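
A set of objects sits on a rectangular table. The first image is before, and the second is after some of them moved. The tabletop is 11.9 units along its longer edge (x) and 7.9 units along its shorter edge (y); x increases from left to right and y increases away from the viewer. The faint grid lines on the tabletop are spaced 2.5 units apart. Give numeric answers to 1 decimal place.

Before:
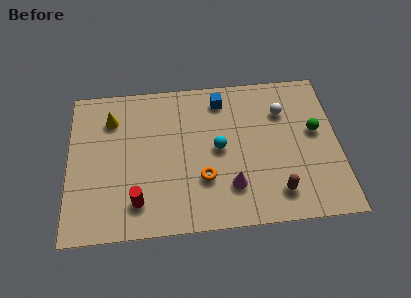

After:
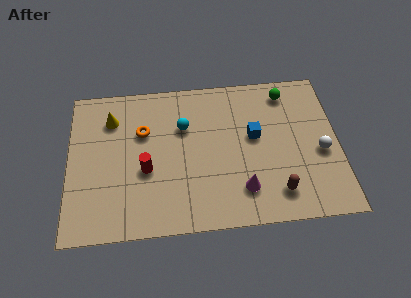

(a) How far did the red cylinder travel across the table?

1.6

The red cylinder was near (3.0, 1.6) before and (3.4, 3.2) after, so it travelled √(0.4² + 1.6²) ≈ 1.6 units.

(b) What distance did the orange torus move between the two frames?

3.7

From (5.9, 2.5) to (3.3, 5.2), the orange torus covered √(2.6² + 2.7²) ≈ 3.7 units.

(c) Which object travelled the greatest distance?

the orange torus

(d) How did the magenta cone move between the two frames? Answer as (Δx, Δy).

(0.5, -0.2)

The magenta cone was at about (7.1, 2.0) and moved to about (7.6, 1.8).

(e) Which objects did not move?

the yellow cone and the brown capsule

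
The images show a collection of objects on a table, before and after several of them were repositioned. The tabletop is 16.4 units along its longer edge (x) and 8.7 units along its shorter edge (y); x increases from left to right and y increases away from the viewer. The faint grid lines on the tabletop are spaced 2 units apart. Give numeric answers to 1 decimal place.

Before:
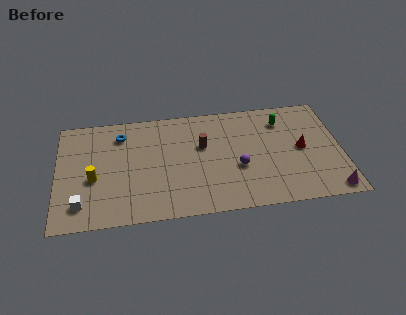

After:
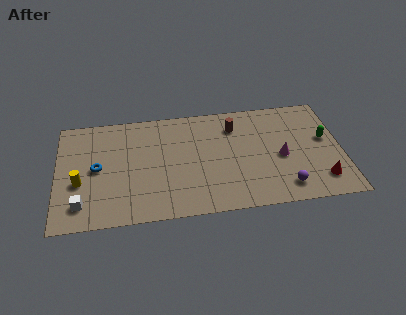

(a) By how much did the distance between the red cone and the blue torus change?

+2.4

The distance was about 10.7 in the first image and 13.1 in the second, so they moved 2.4 units further apart.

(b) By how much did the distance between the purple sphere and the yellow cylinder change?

+3.6

The distance was about 8.3 in the first image and 11.9 in the second, so they moved 3.6 units further apart.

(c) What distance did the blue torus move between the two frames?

2.9

The blue torus was near (3.7, 6.9) before and (2.3, 4.4) after, so it travelled √(1.4² + 2.5²) ≈ 2.9 units.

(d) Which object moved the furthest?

the magenta cone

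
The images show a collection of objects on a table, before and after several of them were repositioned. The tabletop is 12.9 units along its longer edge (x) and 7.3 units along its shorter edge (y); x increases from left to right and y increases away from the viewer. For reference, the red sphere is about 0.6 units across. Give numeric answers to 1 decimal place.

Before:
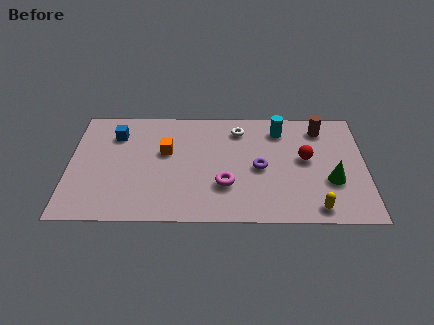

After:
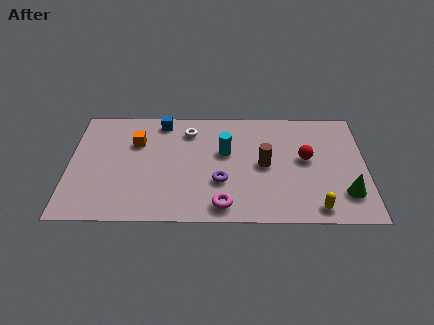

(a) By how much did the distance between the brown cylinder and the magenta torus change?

-2.4

Before: roughly 5.6 units apart; after: 3.2. That's 2.4 units closer together.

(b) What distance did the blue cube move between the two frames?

2.2

The blue cube was near (2.0, 5.5) before and (4.0, 6.4) after, so it travelled √(2.0² + 0.9²) ≈ 2.2 units.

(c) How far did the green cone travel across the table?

1.0

The green cone was near (11.4, 2.6) before and (12.0, 1.8) after, so it travelled √(0.6² + 0.8²) ≈ 1.0 units.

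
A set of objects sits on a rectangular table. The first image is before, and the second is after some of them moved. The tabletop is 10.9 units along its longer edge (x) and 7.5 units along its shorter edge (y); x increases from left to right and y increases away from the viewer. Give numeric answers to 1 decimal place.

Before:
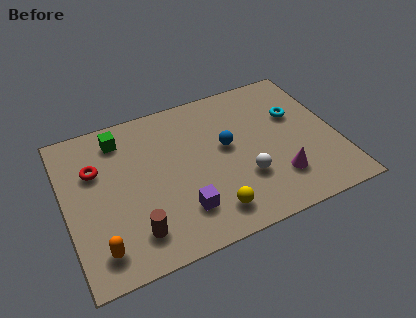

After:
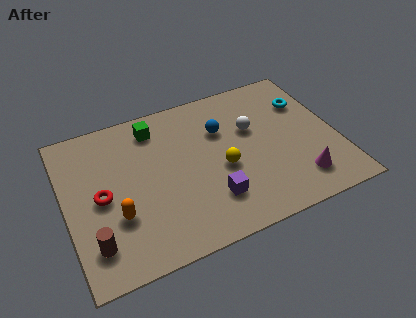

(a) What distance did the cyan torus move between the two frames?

0.7

The cyan torus was near (9.4, 4.8) before and (9.9, 5.3) after, so it travelled √(0.5² + 0.5²) ≈ 0.7 units.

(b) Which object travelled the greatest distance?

the white sphere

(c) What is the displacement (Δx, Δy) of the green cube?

(1.4, 0.0)

The green cube was at about (2.4, 6.2) and moved to about (3.8, 6.2).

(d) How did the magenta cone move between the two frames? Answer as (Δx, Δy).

(0.8, -0.4)

The magenta cone was at about (8.3, 1.9) and moved to about (9.1, 1.5).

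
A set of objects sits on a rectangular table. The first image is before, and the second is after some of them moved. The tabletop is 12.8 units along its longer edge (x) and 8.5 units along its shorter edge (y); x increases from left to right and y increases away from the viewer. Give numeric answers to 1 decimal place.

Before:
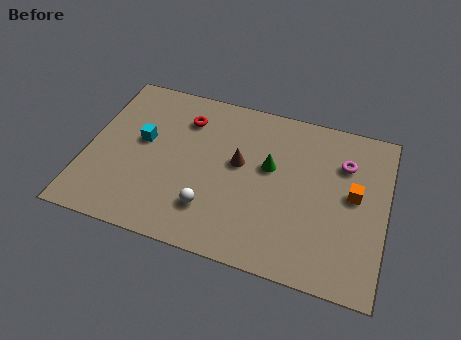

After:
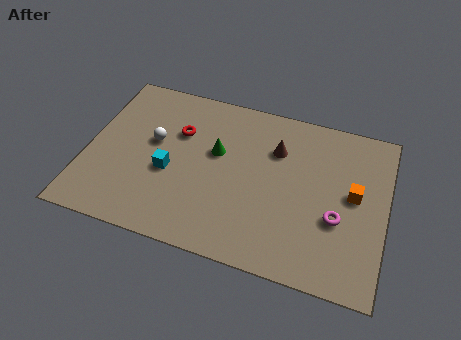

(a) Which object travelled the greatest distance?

the white sphere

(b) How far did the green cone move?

2.3

From (7.8, 5.0) to (5.5, 5.1), the green cone covered √(2.3² + 0.1²) ≈ 2.3 units.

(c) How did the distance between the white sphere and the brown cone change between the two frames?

+2.4

Before: roughly 2.9 units apart; after: 5.3. That's 2.4 units further apart.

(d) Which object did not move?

the orange cube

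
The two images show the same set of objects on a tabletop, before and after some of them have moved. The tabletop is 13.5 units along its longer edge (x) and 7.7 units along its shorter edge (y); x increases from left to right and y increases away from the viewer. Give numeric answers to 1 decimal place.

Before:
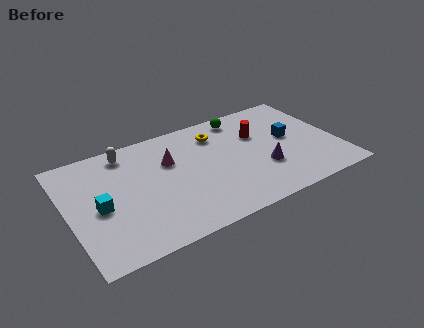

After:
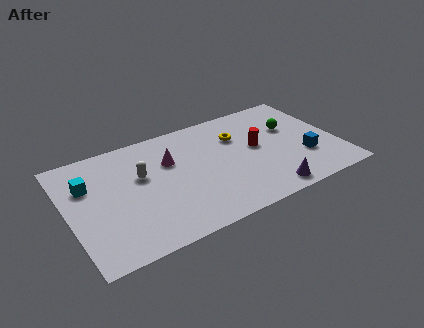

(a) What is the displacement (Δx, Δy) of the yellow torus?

(1.0, -0.6)

The yellow torus started near (7.7, 6.0) and ended near (8.7, 5.4).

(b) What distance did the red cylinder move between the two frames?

0.9

The red cylinder moved from about (9.7, 5.1) to (9.5, 4.2), a distance of √(0.2² + 0.9²) ≈ 0.9.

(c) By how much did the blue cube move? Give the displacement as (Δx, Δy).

(0.5, -1.7)

From the two frames, the blue cube sits at roughly (11.2, 4.2) before and (11.7, 2.5) after.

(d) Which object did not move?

the magenta cone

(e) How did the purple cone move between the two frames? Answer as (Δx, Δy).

(-0.1, -1.7)

From the two frames, the purple cone sits at roughly (9.6, 2.6) before and (9.5, 0.9) after.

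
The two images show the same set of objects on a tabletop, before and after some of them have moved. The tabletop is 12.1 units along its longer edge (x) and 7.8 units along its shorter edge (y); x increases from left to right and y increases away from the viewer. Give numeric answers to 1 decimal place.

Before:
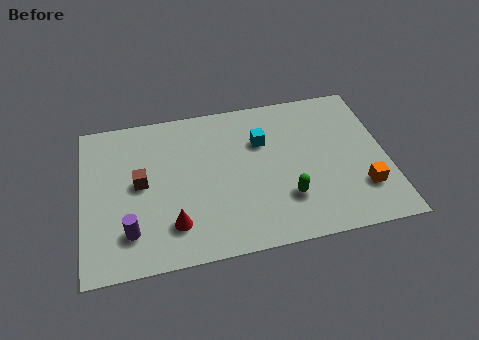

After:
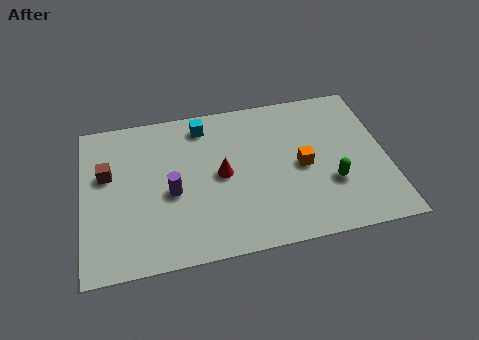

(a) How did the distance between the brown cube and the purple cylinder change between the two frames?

+0.5

Before: roughly 2.4 units apart; after: 2.9. That's 0.5 units further apart.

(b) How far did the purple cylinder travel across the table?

2.3

The purple cylinder was near (1.8, 1.8) before and (3.5, 3.4) after, so it travelled √(1.7² + 1.6²) ≈ 2.3 units.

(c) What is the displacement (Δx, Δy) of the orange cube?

(-2.3, 1.6)

The orange cube started near (11.0, 2.1) and ended near (8.7, 3.7).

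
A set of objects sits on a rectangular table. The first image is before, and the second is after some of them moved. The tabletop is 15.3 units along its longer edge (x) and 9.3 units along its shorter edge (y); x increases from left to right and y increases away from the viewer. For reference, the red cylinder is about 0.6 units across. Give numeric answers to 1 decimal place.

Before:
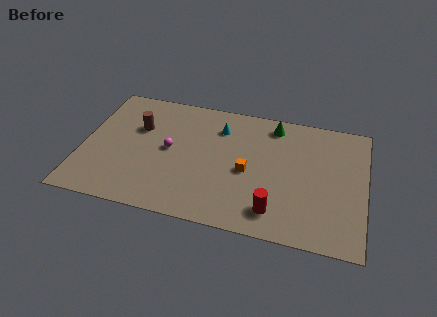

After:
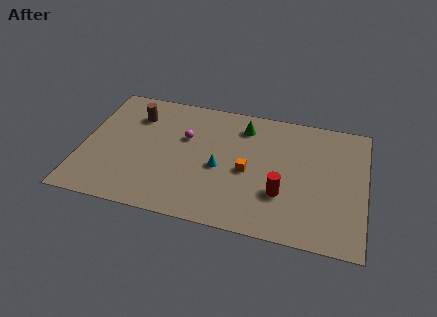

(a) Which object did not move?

the orange cube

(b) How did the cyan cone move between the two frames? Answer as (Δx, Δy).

(0.2, -3.0)

From the two frames, the cyan cone sits at roughly (7.3, 7.1) before and (7.5, 4.1) after.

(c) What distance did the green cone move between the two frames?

1.7

The green cone moved from about (10.2, 8.0) to (8.6, 7.5), a distance of √(1.6² + 0.5²) ≈ 1.7.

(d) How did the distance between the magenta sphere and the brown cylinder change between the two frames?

+0.8

Before: roughly 2.2 units apart; after: 3.0. That's 0.8 units further apart.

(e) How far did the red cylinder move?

1.3

The red cylinder moved from about (10.6, 1.7) to (10.9, 3.0), a distance of √(0.3² + 1.3²) ≈ 1.3.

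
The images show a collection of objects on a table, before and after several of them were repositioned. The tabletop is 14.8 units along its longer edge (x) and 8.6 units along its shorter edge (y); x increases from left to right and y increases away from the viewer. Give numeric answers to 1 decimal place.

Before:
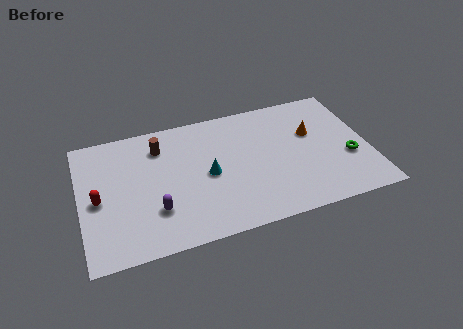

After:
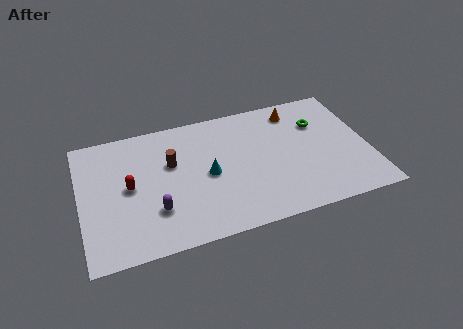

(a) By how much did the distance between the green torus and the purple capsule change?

-0.6

The distance was about 10.0 in the first image and 9.4 in the second, so they moved 0.6 units closer together.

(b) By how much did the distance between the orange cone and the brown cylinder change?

-1.1

The distance was about 7.9 in the first image and 6.8 in the second, so they moved 1.1 units closer together.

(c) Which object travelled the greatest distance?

the green torus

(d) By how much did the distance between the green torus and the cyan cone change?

-1.1

The distance was about 7.3 in the first image and 6.2 in the second, so they moved 1.1 units closer together.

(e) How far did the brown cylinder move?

1.4

The brown cylinder moved from about (4.2, 6.7) to (4.7, 5.4), a distance of √(0.5² + 1.3²) ≈ 1.4.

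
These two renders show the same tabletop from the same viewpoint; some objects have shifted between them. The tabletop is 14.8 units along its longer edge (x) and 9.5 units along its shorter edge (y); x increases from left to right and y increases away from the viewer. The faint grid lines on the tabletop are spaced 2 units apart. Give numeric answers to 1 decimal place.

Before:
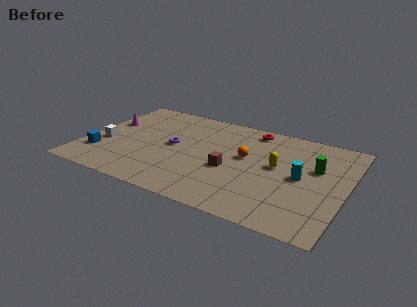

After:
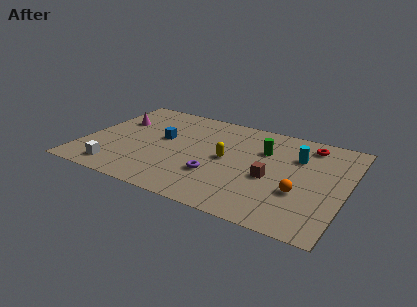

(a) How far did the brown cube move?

2.3

The brown cube was near (8.4, 3.9) before and (10.7, 4.0) after, so it travelled √(2.3² + 0.1²) ≈ 2.3 units.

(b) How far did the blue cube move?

4.3

From (1.1, 2.5) to (4.3, 5.4), the blue cube covered √(3.2² + 2.9²) ≈ 4.3 units.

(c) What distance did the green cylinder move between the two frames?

3.1

From (13.0, 5.9) to (10.0, 6.5), the green cylinder covered √(3.0² + 0.6²) ≈ 3.1 units.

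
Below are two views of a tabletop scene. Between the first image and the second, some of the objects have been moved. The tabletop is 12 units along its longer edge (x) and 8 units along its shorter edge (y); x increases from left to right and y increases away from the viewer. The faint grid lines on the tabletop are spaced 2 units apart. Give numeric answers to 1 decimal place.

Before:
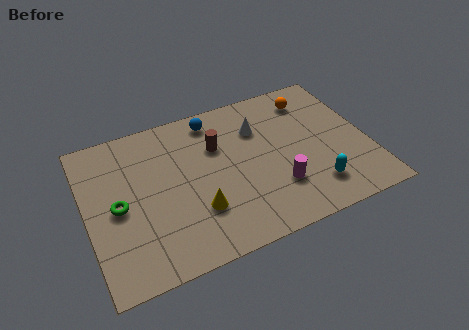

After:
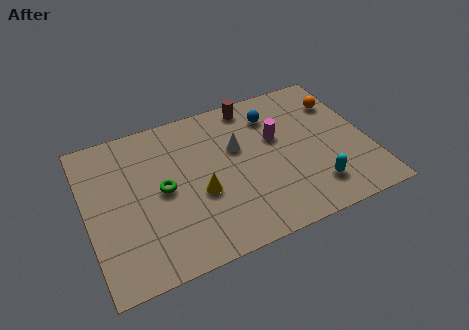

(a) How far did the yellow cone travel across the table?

0.8

From (4.5, 2.4) to (4.7, 3.2), the yellow cone covered √(0.2² + 0.8²) ≈ 0.8 units.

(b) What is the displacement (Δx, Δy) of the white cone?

(-1.0, -0.7)

The white cone started near (7.5, 5.7) and ended near (6.5, 5.0).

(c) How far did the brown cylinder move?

2.4

The brown cylinder moved from about (5.7, 5.4) to (7.4, 7.1), a distance of √(1.7² + 1.7²) ≈ 2.4.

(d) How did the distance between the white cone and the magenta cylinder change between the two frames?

-1.7

Before: roughly 3.4 units apart; after: 1.7. That's 1.7 units closer together.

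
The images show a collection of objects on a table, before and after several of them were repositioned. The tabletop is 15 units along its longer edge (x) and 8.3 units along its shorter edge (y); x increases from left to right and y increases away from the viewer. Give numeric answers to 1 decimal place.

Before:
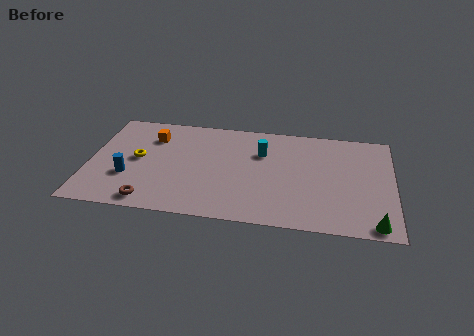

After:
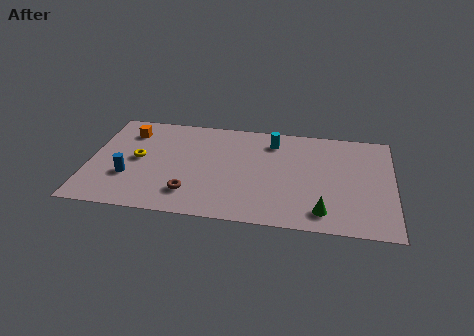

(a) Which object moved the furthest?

the green cone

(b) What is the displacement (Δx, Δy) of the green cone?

(-2.5, 0.6)

From the two frames, the green cone sits at roughly (14.1, 0.8) before and (11.6, 1.4) after.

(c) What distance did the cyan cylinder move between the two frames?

1.1

From (8.5, 5.7) to (9.0, 6.7), the cyan cylinder covered √(0.5² + 1.0²) ≈ 1.1 units.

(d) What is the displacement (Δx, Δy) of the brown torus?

(1.9, 0.9)

The brown torus was at about (3.2, 1.0) and moved to about (5.1, 1.9).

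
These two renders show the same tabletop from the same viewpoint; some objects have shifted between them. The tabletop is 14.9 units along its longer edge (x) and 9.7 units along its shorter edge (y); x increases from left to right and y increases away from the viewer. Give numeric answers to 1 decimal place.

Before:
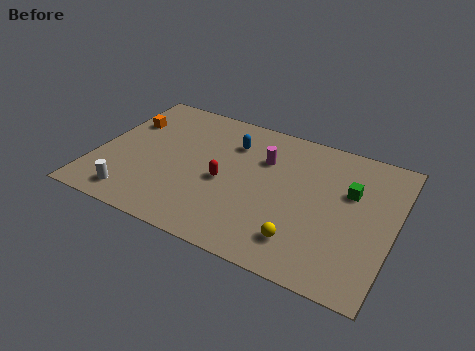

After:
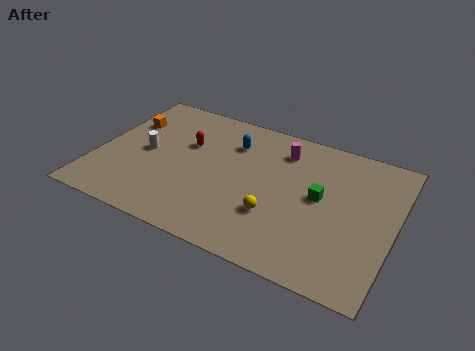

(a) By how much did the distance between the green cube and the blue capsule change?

-1.1

Before: roughly 6.2 units apart; after: 5.1. That's 1.1 units closer together.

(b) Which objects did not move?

the orange cube and the blue capsule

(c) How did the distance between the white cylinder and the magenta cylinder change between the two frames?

-0.7

The distance was about 7.9 in the first image and 7.2 in the second, so they moved 0.7 units closer together.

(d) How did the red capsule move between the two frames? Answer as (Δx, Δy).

(-2.2, 1.9)

From the two frames, the red capsule sits at roughly (6.5, 4.3) before and (4.3, 6.2) after.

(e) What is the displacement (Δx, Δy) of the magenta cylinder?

(0.8, 1.0)

From the two frames, the magenta cylinder sits at roughly (8.2, 6.7) before and (9.0, 7.7) after.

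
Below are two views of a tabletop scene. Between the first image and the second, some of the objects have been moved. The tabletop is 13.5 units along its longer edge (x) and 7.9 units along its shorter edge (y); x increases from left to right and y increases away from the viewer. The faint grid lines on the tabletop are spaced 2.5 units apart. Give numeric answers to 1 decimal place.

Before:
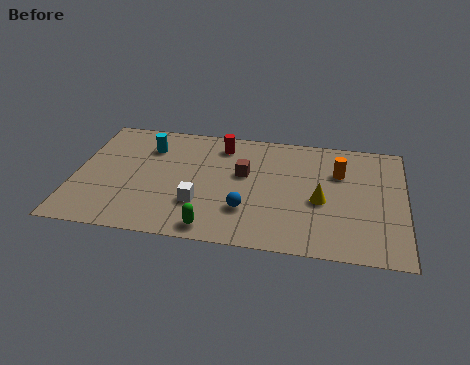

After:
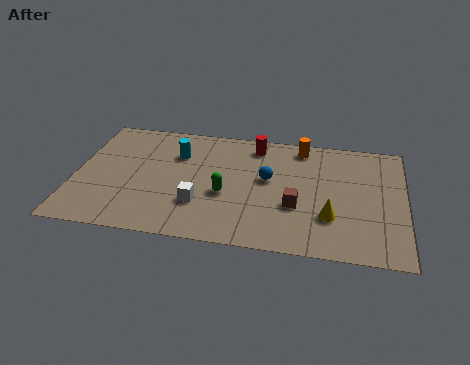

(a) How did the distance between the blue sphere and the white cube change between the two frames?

+1.5

They were about 1.9 units apart before and 3.4 after — 1.5 units further apart.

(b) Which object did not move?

the white cube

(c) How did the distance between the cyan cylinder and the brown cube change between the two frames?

+1.5

Before: roughly 4.2 units apart; after: 5.7. That's 1.5 units further apart.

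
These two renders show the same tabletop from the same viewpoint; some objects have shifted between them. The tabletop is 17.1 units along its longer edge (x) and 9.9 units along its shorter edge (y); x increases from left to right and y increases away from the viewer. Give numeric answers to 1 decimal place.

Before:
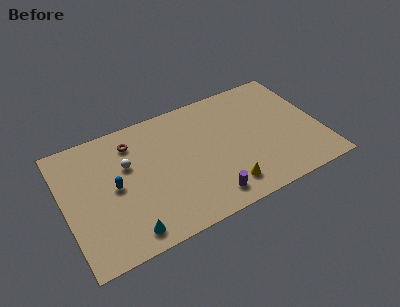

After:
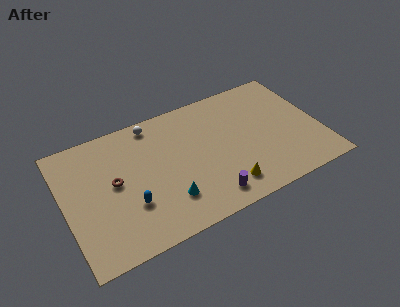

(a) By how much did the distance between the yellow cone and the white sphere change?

+0.6

The distance was about 7.5 in the first image and 8.1 in the second, so they moved 0.6 units further apart.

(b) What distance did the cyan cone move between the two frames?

3.0

The cyan cone moved from about (3.7, 1.3) to (6.5, 2.5), a distance of √(2.8² + 1.2²) ≈ 3.0.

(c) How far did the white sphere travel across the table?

3.2

From (4.3, 6.3) to (6.3, 8.8), the white sphere covered √(2.0² + 2.5²) ≈ 3.2 units.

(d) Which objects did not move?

the yellow cone and the purple cylinder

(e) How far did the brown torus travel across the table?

3.0

The brown torus moved from about (4.8, 7.9) to (3.3, 5.3), a distance of √(1.5² + 2.6²) ≈ 3.0.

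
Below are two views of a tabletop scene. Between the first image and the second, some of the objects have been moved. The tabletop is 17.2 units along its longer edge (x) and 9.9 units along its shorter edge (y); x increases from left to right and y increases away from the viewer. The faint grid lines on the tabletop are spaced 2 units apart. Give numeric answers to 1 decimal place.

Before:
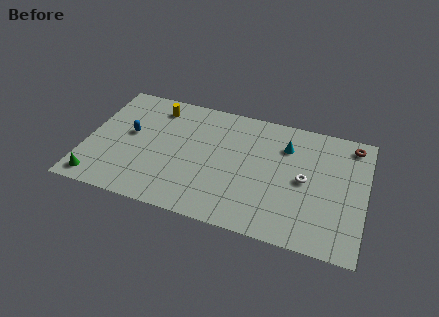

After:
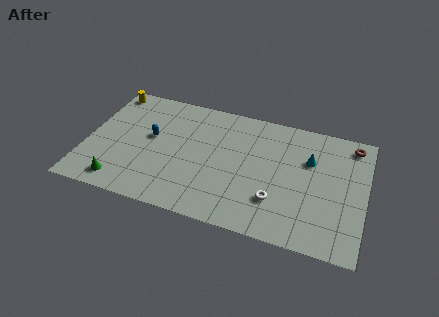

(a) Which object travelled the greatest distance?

the yellow cylinder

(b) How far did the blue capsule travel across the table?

1.3

The blue capsule moved from about (2.6, 5.5) to (3.9, 5.6), a distance of √(1.3² + 0.1²) ≈ 1.3.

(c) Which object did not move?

the brown torus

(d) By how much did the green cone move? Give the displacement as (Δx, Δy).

(1.4, 0.2)

From the two frames, the green cone sits at roughly (1.0, 1.2) before and (2.4, 1.4) after.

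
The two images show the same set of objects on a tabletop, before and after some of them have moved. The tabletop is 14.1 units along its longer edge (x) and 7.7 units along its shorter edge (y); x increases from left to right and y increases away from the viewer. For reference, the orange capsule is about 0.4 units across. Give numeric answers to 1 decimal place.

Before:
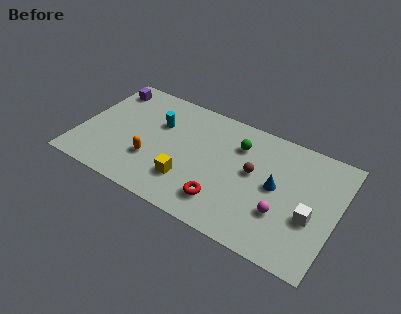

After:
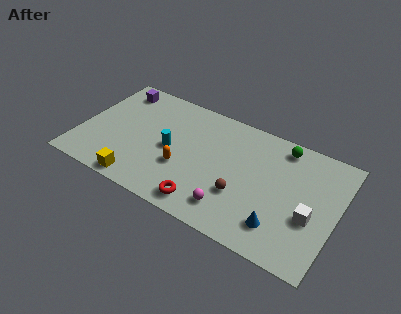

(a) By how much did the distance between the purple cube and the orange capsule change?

+0.7

They were about 5.0 units apart before and 5.7 after — 0.7 units further apart.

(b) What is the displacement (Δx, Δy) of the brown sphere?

(-0.4, -1.7)

From the two frames, the brown sphere sits at roughly (9.5, 4.3) before and (9.1, 2.6) after.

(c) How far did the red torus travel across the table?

1.1

The red torus was near (8.2, 1.7) before and (7.3, 1.1) after, so it travelled √(0.9² + 0.6²) ≈ 1.1 units.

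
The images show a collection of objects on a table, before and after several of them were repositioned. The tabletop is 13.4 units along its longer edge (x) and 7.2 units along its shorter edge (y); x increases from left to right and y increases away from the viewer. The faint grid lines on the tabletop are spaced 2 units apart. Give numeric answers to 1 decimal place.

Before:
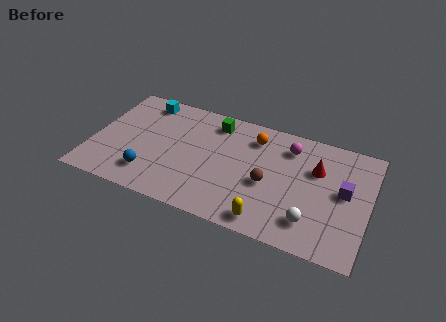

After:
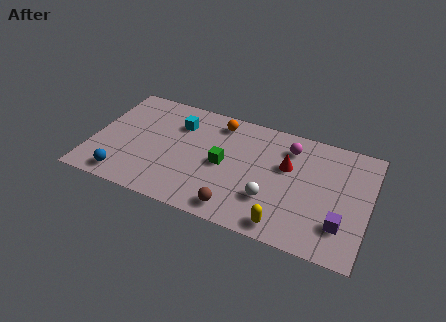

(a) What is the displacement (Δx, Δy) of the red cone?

(-1.4, -0.3)

The red cone started near (10.8, 4.8) and ended near (9.4, 4.5).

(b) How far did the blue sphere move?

1.3

The blue sphere moved from about (3.0, 1.6) to (1.8, 1.0), a distance of √(1.2² + 0.6²) ≈ 1.3.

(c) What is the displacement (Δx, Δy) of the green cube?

(0.7, -2.5)

The green cube was at about (5.7, 6.0) and moved to about (6.4, 3.5).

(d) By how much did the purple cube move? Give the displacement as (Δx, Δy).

(0.0, -2.0)

From the two frames, the purple cube sits at roughly (12.2, 3.9) before and (12.2, 1.9) after.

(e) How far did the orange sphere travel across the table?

1.8

The orange sphere was near (7.7, 5.7) before and (5.9, 6.1) after, so it travelled √(1.8² + 0.4²) ≈ 1.8 units.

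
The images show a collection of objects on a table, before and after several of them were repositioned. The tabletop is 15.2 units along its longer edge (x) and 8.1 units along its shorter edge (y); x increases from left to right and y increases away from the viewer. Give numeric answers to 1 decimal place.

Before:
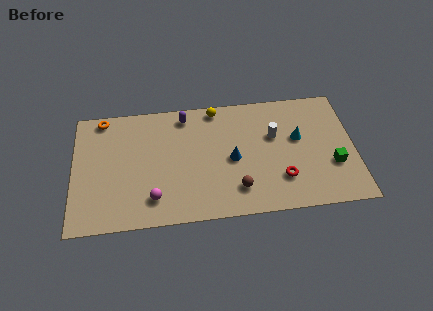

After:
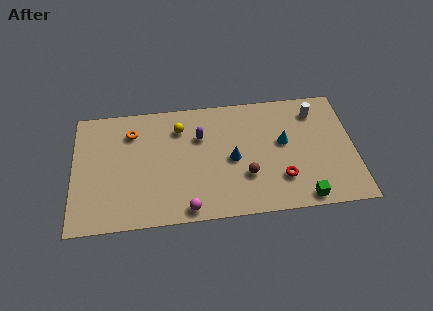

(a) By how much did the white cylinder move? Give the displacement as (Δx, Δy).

(2.3, 1.4)

The white cylinder started near (10.9, 5.1) and ended near (13.2, 6.5).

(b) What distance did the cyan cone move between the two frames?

0.8

The cyan cone moved from about (12.2, 4.8) to (11.4, 4.6), a distance of √(0.8² + 0.2²) ≈ 0.8.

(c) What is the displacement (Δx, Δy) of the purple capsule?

(0.8, -1.5)

From the two frames, the purple capsule sits at roughly (6.1, 7.0) before and (6.9, 5.5) after.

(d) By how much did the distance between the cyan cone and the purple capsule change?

-1.9

They were about 6.5 units apart before and 4.6 after — 1.9 units closer together.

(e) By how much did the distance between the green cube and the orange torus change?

-2.6

The distance was about 13.2 in the first image and 10.6 in the second, so they moved 2.6 units closer together.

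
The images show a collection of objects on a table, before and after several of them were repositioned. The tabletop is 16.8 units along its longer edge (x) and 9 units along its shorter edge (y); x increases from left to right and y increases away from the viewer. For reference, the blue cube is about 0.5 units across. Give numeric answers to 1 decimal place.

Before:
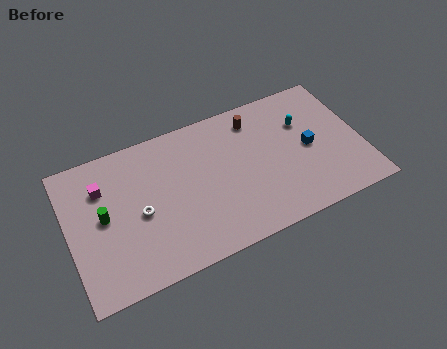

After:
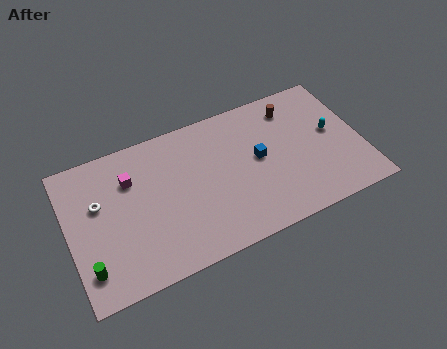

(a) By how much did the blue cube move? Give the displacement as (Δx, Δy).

(-2.9, 0.4)

From the two frames, the blue cube sits at roughly (13.8, 4.4) before and (10.9, 4.8) after.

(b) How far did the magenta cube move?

1.6

From (2.1, 6.5) to (3.7, 6.4), the magenta cube covered √(1.6² + 0.1²) ≈ 1.6 units.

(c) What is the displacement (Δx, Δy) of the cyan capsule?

(1.5, -1.2)

From the two frames, the cyan capsule sits at roughly (13.7, 6.1) before and (15.2, 4.9) after.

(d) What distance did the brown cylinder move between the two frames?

2.2

From (11.0, 7.4) to (13.2, 7.3), the brown cylinder covered √(2.2² + 0.1²) ≈ 2.2 units.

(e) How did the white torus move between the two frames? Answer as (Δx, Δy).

(-2.2, 1.5)

From the two frames, the white torus sits at roughly (4.0, 4.1) before and (1.8, 5.6) after.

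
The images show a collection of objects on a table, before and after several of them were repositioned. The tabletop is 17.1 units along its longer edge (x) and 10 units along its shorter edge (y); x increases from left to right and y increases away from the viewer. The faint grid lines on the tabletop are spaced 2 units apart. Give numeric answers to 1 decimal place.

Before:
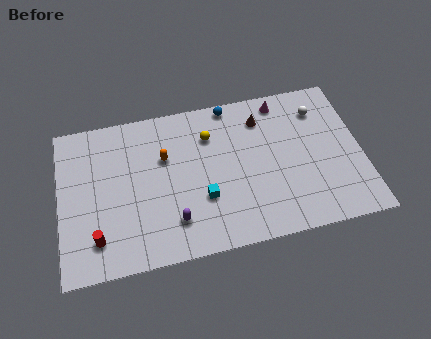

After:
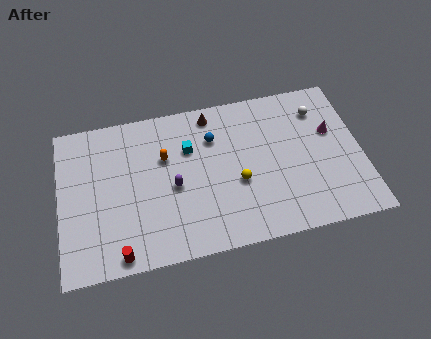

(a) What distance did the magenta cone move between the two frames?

3.7

The magenta cone moved from about (12.8, 8.8) to (15.5, 6.2), a distance of √(2.7² + 2.6²) ≈ 3.7.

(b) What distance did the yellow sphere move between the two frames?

3.7

From (8.6, 7.4) to (10.0, 4.0), the yellow sphere covered √(1.4² + 3.4²) ≈ 3.7 units.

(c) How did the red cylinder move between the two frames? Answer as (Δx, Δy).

(1.2, -1.2)

The red cylinder was at about (2.0, 2.1) and moved to about (3.2, 0.9).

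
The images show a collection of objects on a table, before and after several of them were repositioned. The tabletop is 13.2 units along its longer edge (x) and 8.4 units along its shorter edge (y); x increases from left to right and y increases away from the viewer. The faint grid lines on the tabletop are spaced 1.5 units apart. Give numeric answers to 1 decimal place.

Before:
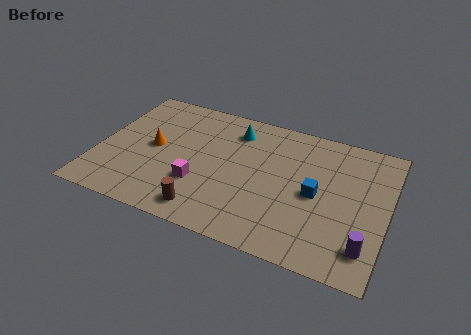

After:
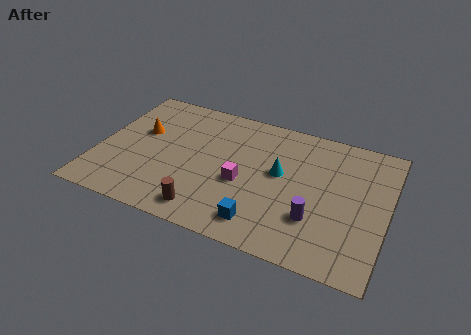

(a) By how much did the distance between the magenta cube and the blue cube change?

-3.0

They were about 5.4 units apart before and 2.4 after — 3.0 units closer together.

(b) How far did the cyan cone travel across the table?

3.0

The cyan cone was near (6.0, 6.7) before and (8.3, 4.7) after, so it travelled √(2.3² + 2.0²) ≈ 3.0 units.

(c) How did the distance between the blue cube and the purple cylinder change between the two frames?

-0.8

Before: roughly 3.3 units apart; after: 2.5. That's 0.8 units closer together.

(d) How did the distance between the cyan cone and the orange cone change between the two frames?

+2.3

The distance was about 4.2 in the first image and 6.5 in the second, so they moved 2.3 units further apart.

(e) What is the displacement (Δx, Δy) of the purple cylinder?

(-2.3, 0.8)

From the two frames, the purple cylinder sits at roughly (12.4, 1.7) before and (10.1, 2.5) after.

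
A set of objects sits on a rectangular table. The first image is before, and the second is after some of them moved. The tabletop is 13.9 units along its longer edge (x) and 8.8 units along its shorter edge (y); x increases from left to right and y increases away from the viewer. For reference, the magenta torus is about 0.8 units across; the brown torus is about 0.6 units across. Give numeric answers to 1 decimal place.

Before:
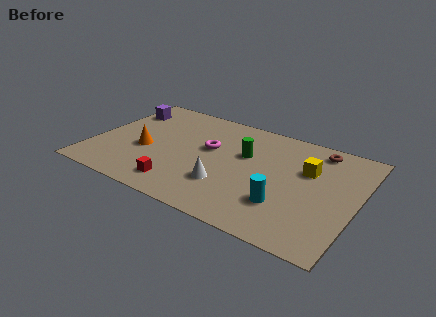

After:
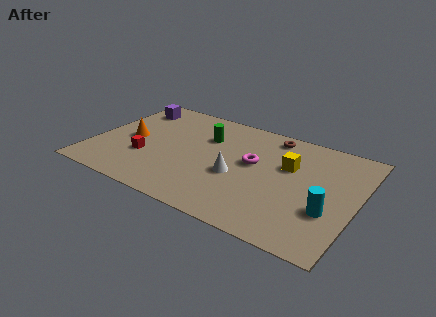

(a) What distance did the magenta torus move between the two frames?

2.4

From (6.0, 5.2) to (8.4, 5.0), the magenta torus covered √(2.4² + 0.2²) ≈ 2.4 units.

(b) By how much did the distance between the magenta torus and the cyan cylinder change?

-0.5

They were about 5.2 units apart before and 4.7 after — 0.5 units closer together.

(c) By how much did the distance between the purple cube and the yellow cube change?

-1.3

The distance was about 10.2 in the first image and 8.9 in the second, so they moved 1.3 units closer together.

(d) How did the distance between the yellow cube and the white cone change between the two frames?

-1.8

The distance was about 5.0 in the first image and 3.2 in the second, so they moved 1.8 units closer together.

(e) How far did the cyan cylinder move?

2.3

The cyan cylinder moved from about (10.4, 2.5) to (12.6, 3.0), a distance of √(2.2² + 0.5²) ≈ 2.3.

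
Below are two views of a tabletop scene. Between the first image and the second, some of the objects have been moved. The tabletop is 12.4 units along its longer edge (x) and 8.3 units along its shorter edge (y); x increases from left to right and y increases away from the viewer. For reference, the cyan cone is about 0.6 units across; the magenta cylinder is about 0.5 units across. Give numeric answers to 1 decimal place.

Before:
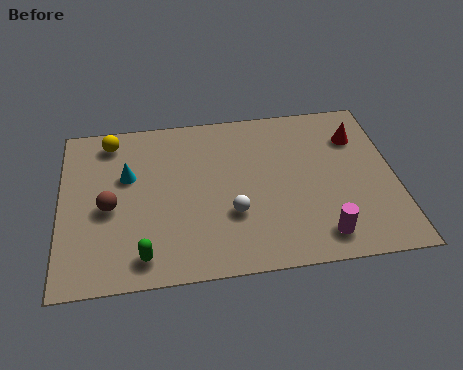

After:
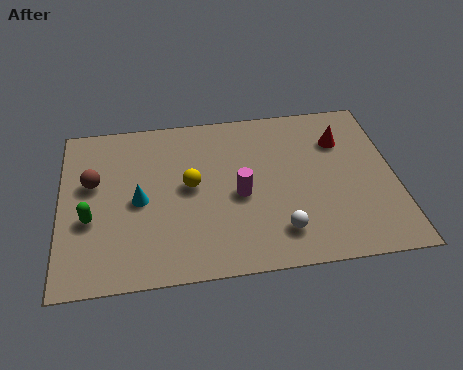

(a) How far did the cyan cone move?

1.4

The cyan cone was near (2.5, 5.2) before and (2.9, 3.9) after, so it travelled √(0.4² + 1.3²) ≈ 1.4 units.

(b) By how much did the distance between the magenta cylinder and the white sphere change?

-1.1

The distance was about 3.5 in the first image and 2.4 in the second, so they moved 1.1 units closer together.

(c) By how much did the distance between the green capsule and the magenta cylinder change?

-1.0

They were about 6.5 units apart before and 5.5 after — 1.0 units closer together.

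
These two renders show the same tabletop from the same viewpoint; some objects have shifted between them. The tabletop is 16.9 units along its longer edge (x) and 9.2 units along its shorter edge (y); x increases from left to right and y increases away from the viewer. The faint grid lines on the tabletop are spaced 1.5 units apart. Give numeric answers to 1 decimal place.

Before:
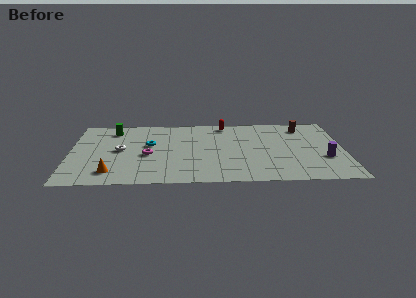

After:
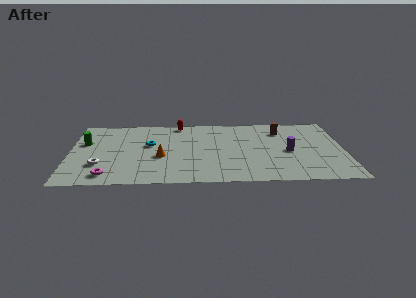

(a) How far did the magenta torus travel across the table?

3.6

The magenta torus was near (4.8, 4.0) before and (2.4, 1.3) after, so it travelled √(2.4² + 2.7²) ≈ 3.6 units.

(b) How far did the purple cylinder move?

2.4

From (15.7, 3.2) to (13.5, 4.2), the purple cylinder covered √(2.2² + 1.0²) ≈ 2.4 units.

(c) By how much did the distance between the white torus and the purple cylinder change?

-1.0

The distance was about 12.7 in the first image and 11.7 in the second, so they moved 1.0 units closer together.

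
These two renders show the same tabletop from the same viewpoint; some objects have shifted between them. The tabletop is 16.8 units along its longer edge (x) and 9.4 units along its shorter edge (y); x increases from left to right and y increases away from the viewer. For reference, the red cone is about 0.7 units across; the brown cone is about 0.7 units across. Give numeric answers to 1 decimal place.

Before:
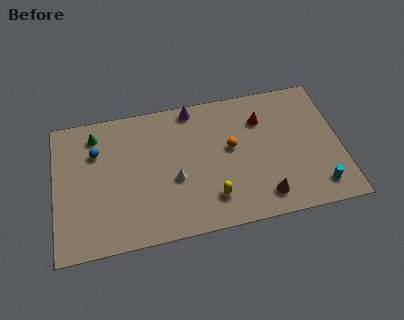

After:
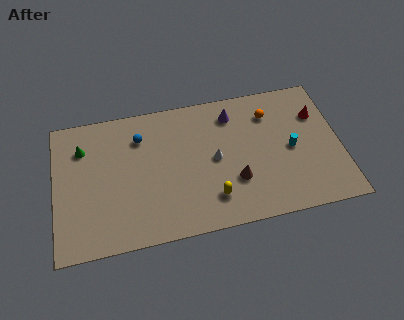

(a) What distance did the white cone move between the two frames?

2.6

The white cone was near (7.0, 3.8) before and (9.4, 4.7) after, so it travelled √(2.4² + 0.9²) ≈ 2.6 units.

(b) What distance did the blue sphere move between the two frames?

2.6

The blue sphere moved from about (2.5, 6.6) to (5.1, 7.1), a distance of √(2.6² + 0.5²) ≈ 2.6.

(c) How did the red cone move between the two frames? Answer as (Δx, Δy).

(3.3, -0.3)

The red cone started near (12.3, 6.9) and ended near (15.6, 6.6).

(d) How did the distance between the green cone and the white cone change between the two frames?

+2.0

Before: roughly 6.0 units apart; after: 8.0. That's 2.0 units further apart.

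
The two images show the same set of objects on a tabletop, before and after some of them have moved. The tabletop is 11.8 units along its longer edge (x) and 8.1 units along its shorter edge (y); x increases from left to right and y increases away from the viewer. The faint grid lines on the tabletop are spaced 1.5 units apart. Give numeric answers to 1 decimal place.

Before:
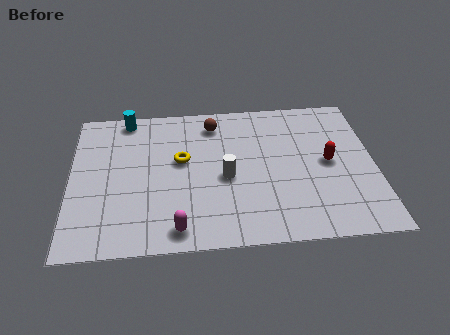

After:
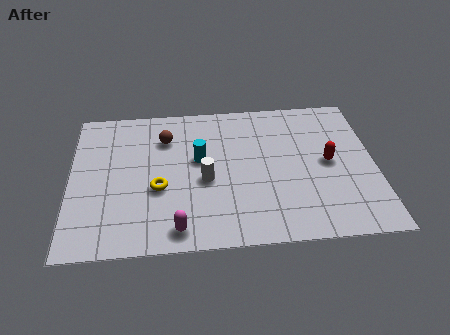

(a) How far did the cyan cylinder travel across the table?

3.8

The cyan cylinder was near (2.2, 7.3) before and (5.0, 4.7) after, so it travelled √(2.8² + 2.6²) ≈ 3.8 units.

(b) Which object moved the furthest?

the cyan cylinder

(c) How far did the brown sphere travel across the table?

2.0

The brown sphere moved from about (5.6, 6.7) to (3.7, 6.0), a distance of √(1.9² + 0.7²) ≈ 2.0.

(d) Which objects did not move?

the red capsule and the magenta capsule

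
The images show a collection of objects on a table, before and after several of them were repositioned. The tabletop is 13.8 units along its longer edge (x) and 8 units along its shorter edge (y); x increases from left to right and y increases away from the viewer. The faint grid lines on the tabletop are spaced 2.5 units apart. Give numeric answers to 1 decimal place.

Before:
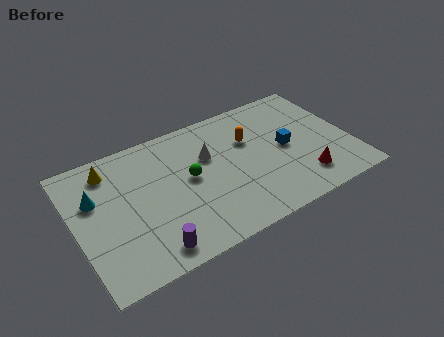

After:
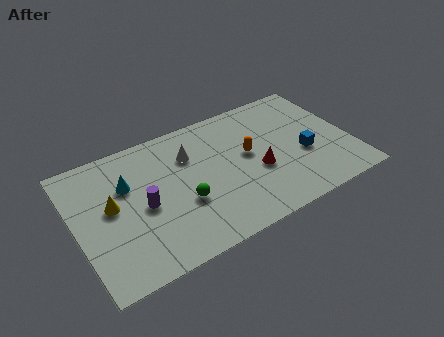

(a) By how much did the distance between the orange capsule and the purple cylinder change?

-1.6

The distance was about 7.0 in the first image and 5.4 in the second, so they moved 1.6 units closer together.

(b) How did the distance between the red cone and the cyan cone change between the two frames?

-4.0

Before: roughly 10.6 units apart; after: 6.6. That's 4.0 units closer together.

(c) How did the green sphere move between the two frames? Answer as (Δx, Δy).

(-0.5, -1.3)

The green sphere was at about (5.7, 4.3) and moved to about (5.2, 3.0).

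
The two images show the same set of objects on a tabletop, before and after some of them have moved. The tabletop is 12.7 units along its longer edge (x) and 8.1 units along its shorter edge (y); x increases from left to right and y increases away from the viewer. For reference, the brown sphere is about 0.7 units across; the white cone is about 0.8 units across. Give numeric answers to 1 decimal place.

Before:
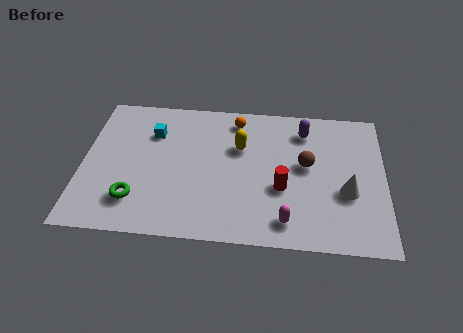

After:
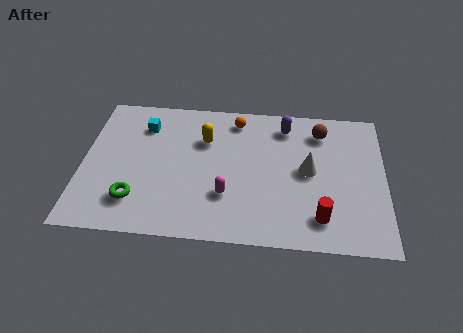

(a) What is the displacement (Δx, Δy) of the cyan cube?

(-0.4, 0.4)

The cyan cube started near (2.9, 5.8) and ended near (2.5, 6.2).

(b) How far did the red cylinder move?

2.2

From (8.4, 3.1) to (10.0, 1.6), the red cylinder covered √(1.6² + 1.5²) ≈ 2.2 units.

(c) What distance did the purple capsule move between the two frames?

0.8

From (9.3, 6.5) to (8.5, 6.7), the purple capsule covered √(0.8² + 0.2²) ≈ 0.8 units.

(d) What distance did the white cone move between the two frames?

1.9

From (11.1, 3.1) to (9.5, 4.2), the white cone covered √(1.6² + 1.1²) ≈ 1.9 units.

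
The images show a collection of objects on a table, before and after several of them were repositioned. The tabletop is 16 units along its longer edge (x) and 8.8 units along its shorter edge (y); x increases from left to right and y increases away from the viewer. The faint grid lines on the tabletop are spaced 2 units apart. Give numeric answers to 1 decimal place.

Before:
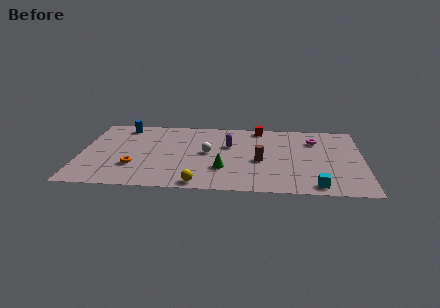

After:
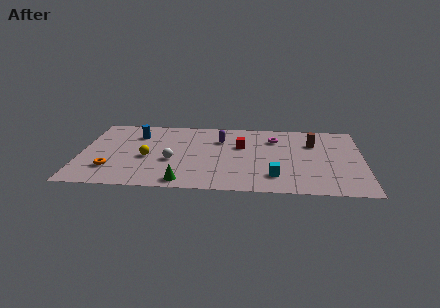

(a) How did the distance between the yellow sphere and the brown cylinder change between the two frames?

+5.2

They were about 4.5 units apart before and 9.7 after — 5.2 units further apart.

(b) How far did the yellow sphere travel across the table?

4.2

From (6.8, 0.8) to (3.8, 3.8), the yellow sphere covered √(3.0² + 3.0²) ≈ 4.2 units.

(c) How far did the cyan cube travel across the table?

2.5

From (13.3, 1.0) to (11.0, 2.0), the cyan cube covered √(2.3² + 1.0²) ≈ 2.5 units.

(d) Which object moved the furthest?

the yellow sphere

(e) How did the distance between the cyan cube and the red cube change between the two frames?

-3.5

Before: roughly 7.6 units apart; after: 4.1. That's 3.5 units closer together.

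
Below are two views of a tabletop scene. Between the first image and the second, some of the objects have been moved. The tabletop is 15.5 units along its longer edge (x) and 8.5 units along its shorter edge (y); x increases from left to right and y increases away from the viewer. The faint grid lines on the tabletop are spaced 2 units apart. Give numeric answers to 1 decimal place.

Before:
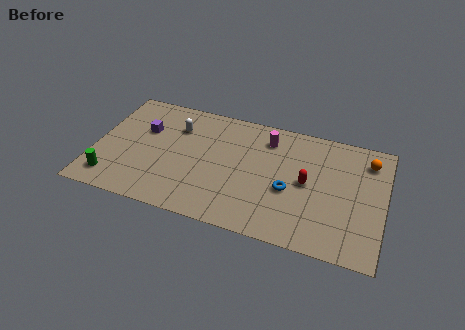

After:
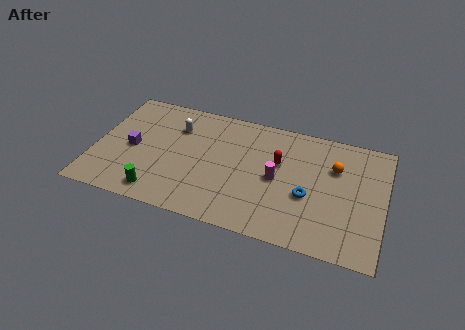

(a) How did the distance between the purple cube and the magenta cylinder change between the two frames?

+1.1

Before: roughly 6.7 units apart; after: 7.8. That's 1.1 units further apart.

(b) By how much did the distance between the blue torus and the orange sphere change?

-2.5

They were about 5.2 units apart before and 2.7 after — 2.5 units closer together.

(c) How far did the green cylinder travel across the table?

2.6

The green cylinder was near (1.1, 1.5) before and (3.7, 1.2) after, so it travelled √(2.6² + 0.3²) ≈ 2.6 units.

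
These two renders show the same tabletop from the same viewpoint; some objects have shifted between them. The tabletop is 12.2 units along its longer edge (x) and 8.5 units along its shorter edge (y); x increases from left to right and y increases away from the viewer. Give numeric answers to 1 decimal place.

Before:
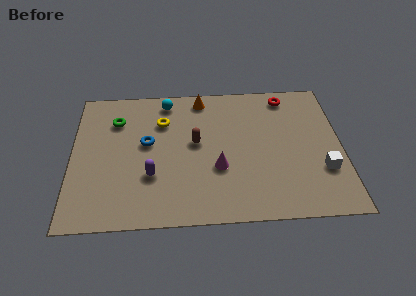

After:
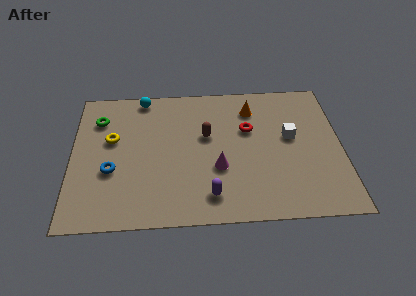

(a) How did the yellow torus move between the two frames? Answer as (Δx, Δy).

(-2.3, -1.0)

The yellow torus was at about (4.1, 6.1) and moved to about (1.8, 5.1).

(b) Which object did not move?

the magenta cone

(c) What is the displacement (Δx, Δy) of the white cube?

(-1.4, 2.1)

The white cube was at about (11.3, 2.7) and moved to about (9.9, 4.8).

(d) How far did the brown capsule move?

0.6

The brown capsule was near (5.6, 4.7) before and (6.1, 5.1) after, so it travelled √(0.5² + 0.4²) ≈ 0.6 units.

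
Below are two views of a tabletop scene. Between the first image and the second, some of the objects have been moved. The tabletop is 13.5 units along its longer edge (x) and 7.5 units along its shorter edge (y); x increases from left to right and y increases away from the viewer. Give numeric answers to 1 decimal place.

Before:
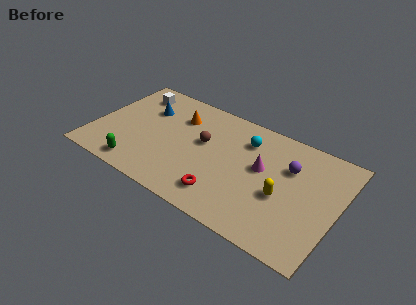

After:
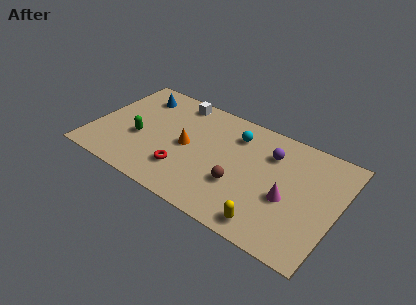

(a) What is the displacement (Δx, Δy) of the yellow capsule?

(-0.4, -2.1)

The yellow capsule was at about (10.6, 3.1) and moved to about (10.2, 1.0).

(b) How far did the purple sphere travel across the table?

1.2

The purple sphere moved from about (10.7, 5.1) to (9.6, 5.5), a distance of √(1.1² + 0.4²) ≈ 1.2.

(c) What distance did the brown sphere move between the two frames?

2.9

From (6.0, 4.4) to (8.3, 2.6), the brown sphere covered √(2.3² + 1.8²) ≈ 2.9 units.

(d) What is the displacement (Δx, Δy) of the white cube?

(2.4, 0.5)

The white cube was at about (1.7, 6.1) and moved to about (4.1, 6.6).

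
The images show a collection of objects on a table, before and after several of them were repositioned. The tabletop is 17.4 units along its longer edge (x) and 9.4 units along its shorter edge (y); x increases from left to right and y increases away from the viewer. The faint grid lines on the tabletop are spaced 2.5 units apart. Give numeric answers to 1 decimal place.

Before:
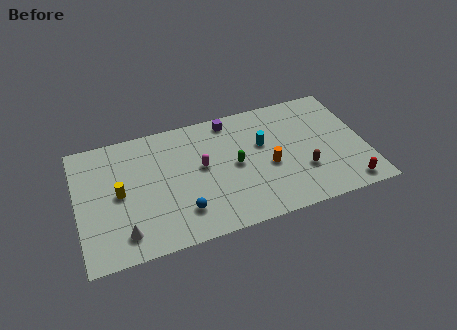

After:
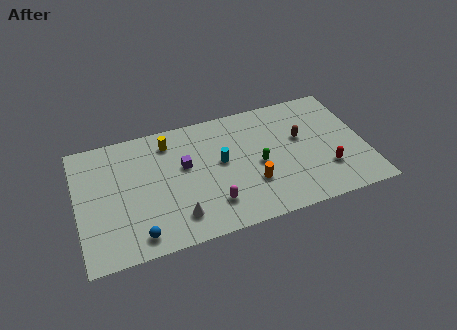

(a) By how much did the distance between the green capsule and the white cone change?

-1.9

They were about 7.5 units apart before and 5.6 after — 1.9 units closer together.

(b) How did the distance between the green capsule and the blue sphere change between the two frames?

+3.9

Before: roughly 4.2 units apart; after: 8.1. That's 3.9 units further apart.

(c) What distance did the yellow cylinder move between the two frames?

4.4

From (2.5, 4.7) to (5.7, 7.7), the yellow cylinder covered √(3.2² + 3.0²) ≈ 4.4 units.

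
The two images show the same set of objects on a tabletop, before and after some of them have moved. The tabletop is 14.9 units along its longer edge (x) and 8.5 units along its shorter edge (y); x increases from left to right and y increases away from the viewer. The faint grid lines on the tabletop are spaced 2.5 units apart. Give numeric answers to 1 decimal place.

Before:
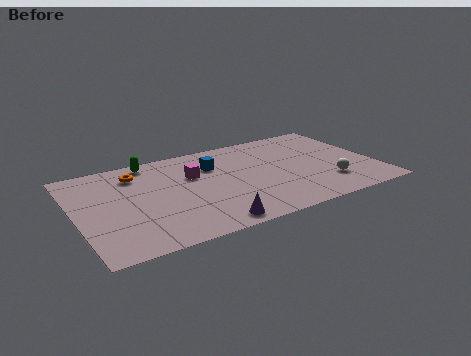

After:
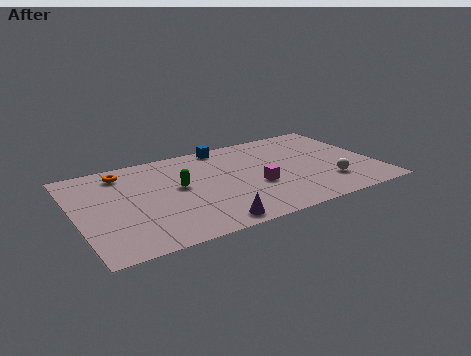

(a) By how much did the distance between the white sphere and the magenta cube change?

-3.5

The distance was about 7.2 in the first image and 3.7 in the second, so they moved 3.5 units closer together.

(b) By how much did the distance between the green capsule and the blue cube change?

+0.6

They were about 3.4 units apart before and 4.0 after — 0.6 units further apart.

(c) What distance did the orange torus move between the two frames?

0.7

The orange torus was near (3.2, 6.7) before and (2.6, 7.1) after, so it travelled √(0.6² + 0.4²) ≈ 0.7 units.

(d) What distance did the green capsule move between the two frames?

3.1

The green capsule was near (4.0, 7.6) before and (5.1, 4.7) after, so it travelled √(1.1² + 2.9²) ≈ 3.1 units.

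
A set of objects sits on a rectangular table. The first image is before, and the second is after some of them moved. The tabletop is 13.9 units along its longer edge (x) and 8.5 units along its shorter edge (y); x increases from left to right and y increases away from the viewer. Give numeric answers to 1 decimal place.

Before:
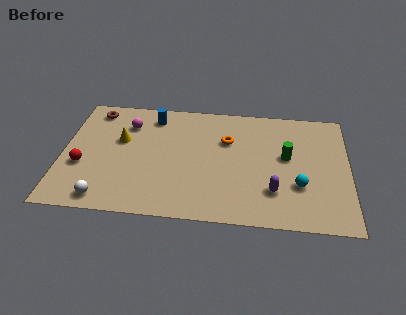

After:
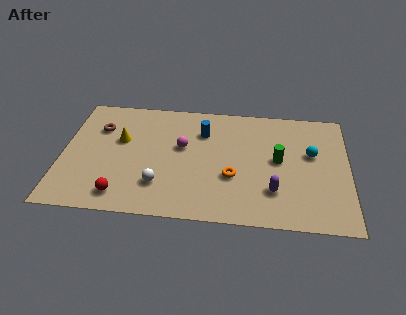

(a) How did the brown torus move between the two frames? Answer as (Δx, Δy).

(0.3, -1.3)

The brown torus started near (1.4, 7.3) and ended near (1.7, 6.0).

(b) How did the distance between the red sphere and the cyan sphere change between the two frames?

-0.6

Before: roughly 10.5 units apart; after: 9.9. That's 0.6 units closer together.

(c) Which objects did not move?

the purple capsule and the yellow cone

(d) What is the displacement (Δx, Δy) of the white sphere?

(2.6, 1.2)

The white sphere started near (2.2, 1.0) and ended near (4.8, 2.2).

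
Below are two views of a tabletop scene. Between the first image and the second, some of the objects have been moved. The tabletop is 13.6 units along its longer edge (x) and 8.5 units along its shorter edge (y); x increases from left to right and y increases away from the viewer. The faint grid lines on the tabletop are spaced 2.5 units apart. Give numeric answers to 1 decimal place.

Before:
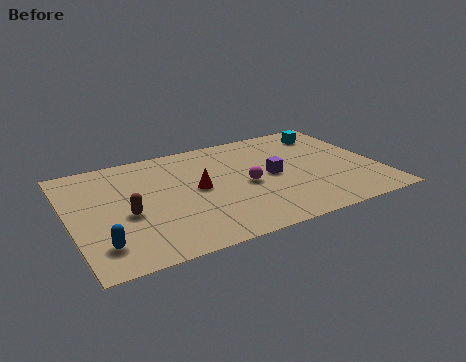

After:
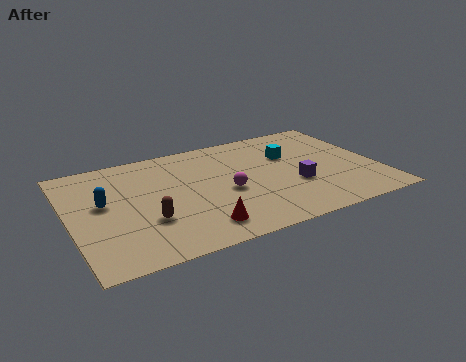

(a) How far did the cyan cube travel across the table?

2.4

The cyan cube moved from about (11.9, 6.9) to (9.9, 5.6), a distance of √(2.0² + 1.3²) ≈ 2.4.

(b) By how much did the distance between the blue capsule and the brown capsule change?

+0.4

Before: roughly 2.2 units apart; after: 2.6. That's 0.4 units further apart.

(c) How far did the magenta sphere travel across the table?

0.9

From (7.7, 3.9) to (6.8, 3.7), the magenta sphere covered √(0.9² + 0.2²) ≈ 0.9 units.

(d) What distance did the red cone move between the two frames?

2.9

From (5.6, 4.4) to (5.3, 1.5), the red cone covered √(0.3² + 2.9²) ≈ 2.9 units.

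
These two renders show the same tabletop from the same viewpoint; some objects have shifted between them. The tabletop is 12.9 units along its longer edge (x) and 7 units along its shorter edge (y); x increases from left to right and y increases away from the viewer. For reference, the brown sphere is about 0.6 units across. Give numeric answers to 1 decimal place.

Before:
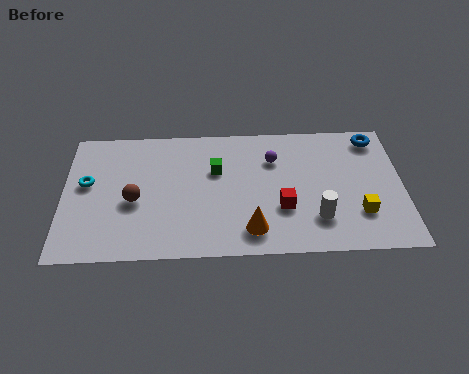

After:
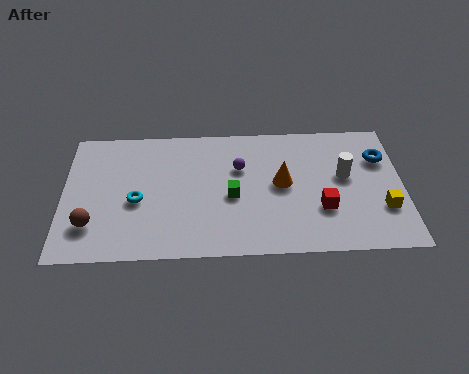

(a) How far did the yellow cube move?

0.9

The yellow cube moved from about (11.2, 2.0) to (12.1, 2.2), a distance of √(0.9² + 0.2²) ≈ 0.9.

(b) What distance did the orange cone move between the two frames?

2.7

The orange cone was near (7.1, 1.3) before and (8.3, 3.7) after, so it travelled √(1.2² + 2.4²) ≈ 2.7 units.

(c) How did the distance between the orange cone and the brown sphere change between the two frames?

+2.7

They were about 4.7 units apart before and 7.4 after — 2.7 units further apart.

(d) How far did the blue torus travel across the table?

1.1

The blue torus was near (11.9, 6.0) before and (12.1, 4.9) after, so it travelled √(0.2² + 1.1²) ≈ 1.1 units.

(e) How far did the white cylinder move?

2.5

From (9.6, 1.8) to (10.7, 4.0), the white cylinder covered √(1.1² + 2.2²) ≈ 2.5 units.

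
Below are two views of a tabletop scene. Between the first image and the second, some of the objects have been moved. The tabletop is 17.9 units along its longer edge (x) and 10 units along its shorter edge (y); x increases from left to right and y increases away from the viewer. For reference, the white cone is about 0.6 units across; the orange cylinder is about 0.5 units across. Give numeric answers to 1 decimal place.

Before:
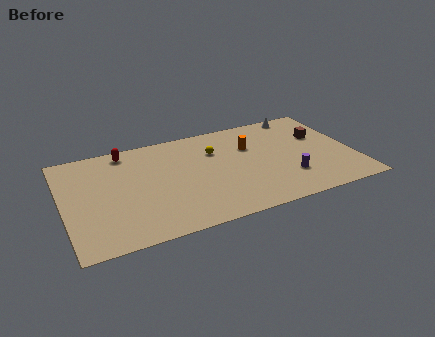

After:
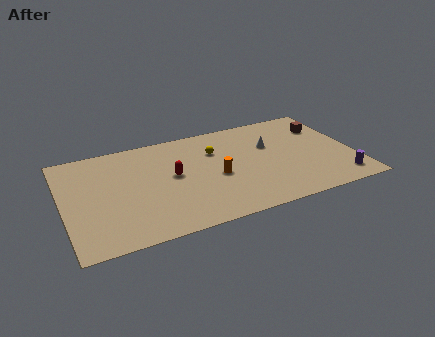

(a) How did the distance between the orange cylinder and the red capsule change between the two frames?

-5.1

The distance was about 7.9 in the first image and 2.8 in the second, so they moved 5.1 units closer together.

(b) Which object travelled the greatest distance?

the red capsule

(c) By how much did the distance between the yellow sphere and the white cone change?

-2.6

Before: roughly 6.1 units apart; after: 3.5. That's 2.6 units closer together.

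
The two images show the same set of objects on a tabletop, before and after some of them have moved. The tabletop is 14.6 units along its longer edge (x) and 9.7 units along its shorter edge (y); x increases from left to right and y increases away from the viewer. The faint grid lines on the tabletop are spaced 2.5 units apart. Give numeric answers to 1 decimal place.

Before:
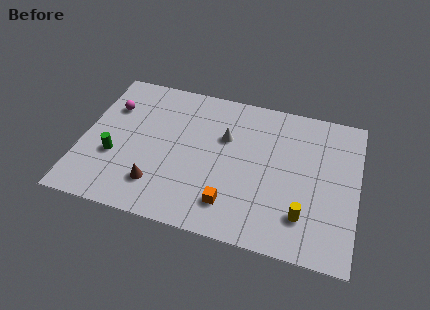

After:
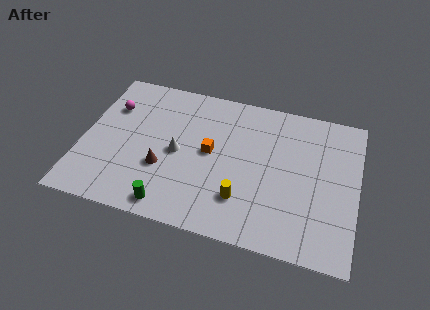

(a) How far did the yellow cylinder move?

3.2

From (11.9, 2.3) to (8.7, 2.5), the yellow cylinder covered √(3.2² + 0.2²) ≈ 3.2 units.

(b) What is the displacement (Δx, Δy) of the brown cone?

(0.2, 1.2)

The brown cone was at about (4.2, 2.2) and moved to about (4.4, 3.4).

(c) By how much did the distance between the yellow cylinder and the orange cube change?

-0.6

They were about 3.8 units apart before and 3.2 after — 0.6 units closer together.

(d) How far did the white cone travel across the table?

2.9

The white cone moved from about (7.5, 6.3) to (5.1, 4.6), a distance of √(2.4² + 1.7²) ≈ 2.9.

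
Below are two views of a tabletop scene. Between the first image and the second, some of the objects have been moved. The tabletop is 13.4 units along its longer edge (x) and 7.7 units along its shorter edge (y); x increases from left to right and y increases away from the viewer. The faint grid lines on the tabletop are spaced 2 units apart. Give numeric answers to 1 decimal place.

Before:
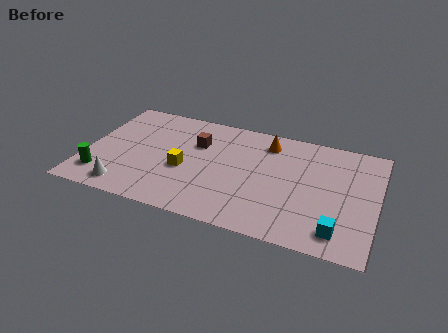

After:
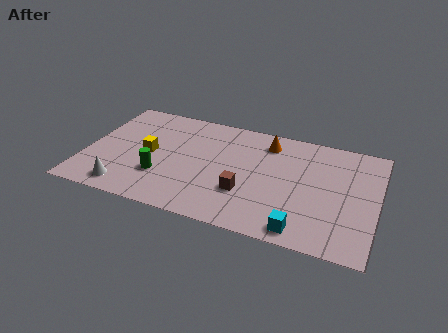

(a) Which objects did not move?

the orange cone and the white cone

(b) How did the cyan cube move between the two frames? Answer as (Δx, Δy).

(-1.6, -0.4)

The cyan cube was at about (11.8, 1.3) and moved to about (10.2, 0.9).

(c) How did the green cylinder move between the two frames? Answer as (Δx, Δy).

(2.7, 0.8)

The green cylinder started near (0.9, 1.6) and ended near (3.6, 2.4).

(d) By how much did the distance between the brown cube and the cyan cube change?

-4.7

They were about 7.8 units apart before and 3.1 after — 4.7 units closer together.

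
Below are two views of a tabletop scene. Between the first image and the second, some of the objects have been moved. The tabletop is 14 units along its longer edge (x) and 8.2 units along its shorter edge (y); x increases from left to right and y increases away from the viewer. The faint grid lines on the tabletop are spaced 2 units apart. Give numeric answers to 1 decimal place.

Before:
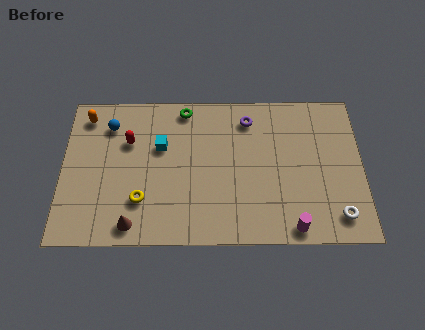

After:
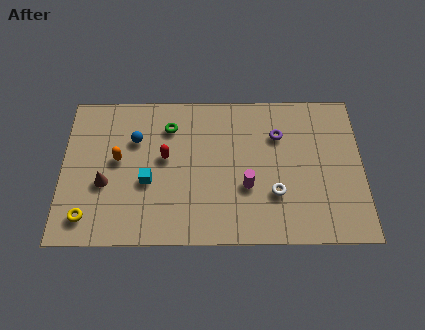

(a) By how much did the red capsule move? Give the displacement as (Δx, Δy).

(1.7, -0.9)

The red capsule started near (3.1, 5.5) and ended near (4.8, 4.6).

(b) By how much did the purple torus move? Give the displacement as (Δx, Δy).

(1.4, -0.9)

The purple torus started near (8.7, 6.7) and ended near (10.1, 5.8).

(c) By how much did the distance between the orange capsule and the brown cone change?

-4.9

Before: roughly 6.3 units apart; after: 1.4. That's 4.9 units closer together.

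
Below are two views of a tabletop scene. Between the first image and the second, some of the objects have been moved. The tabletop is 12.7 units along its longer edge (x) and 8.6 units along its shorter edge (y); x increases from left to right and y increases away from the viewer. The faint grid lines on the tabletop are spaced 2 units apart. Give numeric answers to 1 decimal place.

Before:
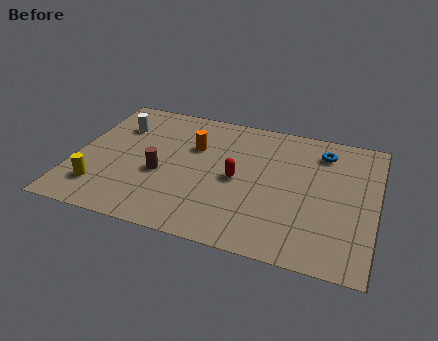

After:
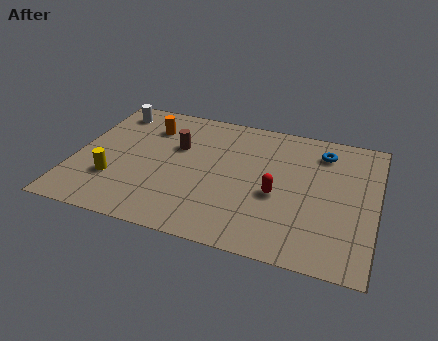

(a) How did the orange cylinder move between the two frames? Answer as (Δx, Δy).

(-2.0, 0.8)

The orange cylinder started near (4.9, 5.7) and ended near (2.9, 6.5).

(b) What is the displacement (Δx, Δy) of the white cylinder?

(-0.4, 1.0)

From the two frames, the white cylinder sits at roughly (1.6, 6.2) before and (1.2, 7.2) after.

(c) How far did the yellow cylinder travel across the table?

0.9

The yellow cylinder moved from about (1.3, 1.9) to (1.8, 2.6), a distance of √(0.5² + 0.7²) ≈ 0.9.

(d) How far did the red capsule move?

1.8

The red capsule was near (6.9, 4.1) before and (8.6, 3.6) after, so it travelled √(1.7² + 0.5²) ≈ 1.8 units.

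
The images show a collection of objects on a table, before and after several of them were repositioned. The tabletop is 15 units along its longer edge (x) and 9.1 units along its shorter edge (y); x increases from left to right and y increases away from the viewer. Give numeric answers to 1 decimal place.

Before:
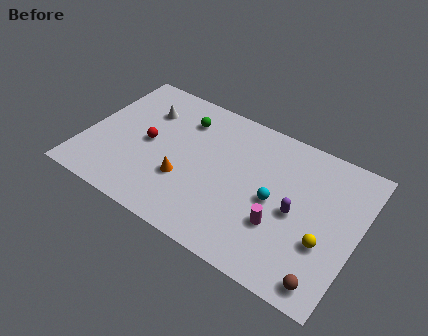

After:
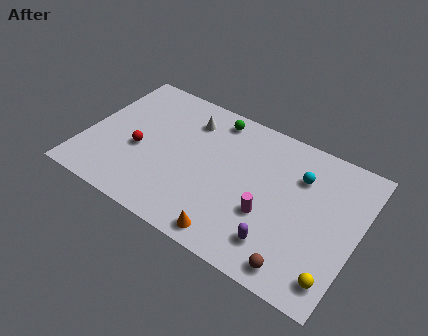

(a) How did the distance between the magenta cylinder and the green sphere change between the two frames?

-1.3

Before: roughly 7.2 units apart; after: 5.9. That's 1.3 units closer together.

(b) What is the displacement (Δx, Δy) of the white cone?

(2.4, 0.5)

From the two frames, the white cone sits at roughly (2.9, 6.6) before and (5.3, 7.1) after.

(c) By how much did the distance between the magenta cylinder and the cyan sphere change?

+2.1

They were about 1.4 units apart before and 3.5 after — 2.1 units further apart.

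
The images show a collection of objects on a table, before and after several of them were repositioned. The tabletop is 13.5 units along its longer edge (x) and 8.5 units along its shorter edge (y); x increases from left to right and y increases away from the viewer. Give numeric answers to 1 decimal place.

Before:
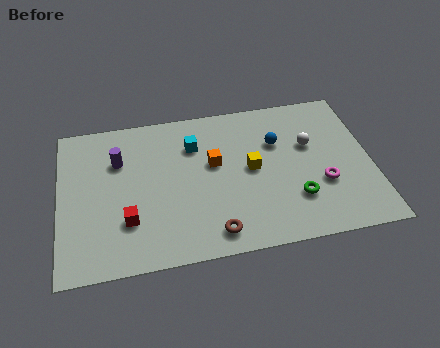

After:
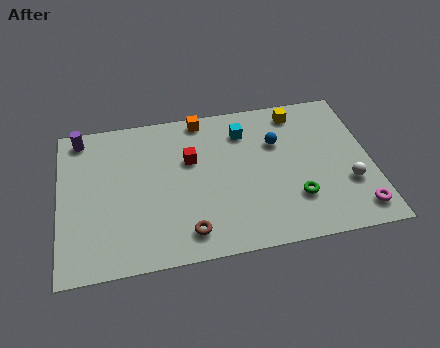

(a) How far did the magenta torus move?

2.2

The magenta torus moved from about (11.3, 3.0) to (12.7, 1.3), a distance of √(1.4² + 1.7²) ≈ 2.2.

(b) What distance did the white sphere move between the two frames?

2.9

The white sphere moved from about (10.9, 5.3) to (12.4, 2.8), a distance of √(1.5² + 2.5²) ≈ 2.9.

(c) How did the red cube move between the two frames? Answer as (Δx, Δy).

(2.8, 2.9)

From the two frames, the red cube sits at roughly (2.9, 2.5) before and (5.7, 5.4) after.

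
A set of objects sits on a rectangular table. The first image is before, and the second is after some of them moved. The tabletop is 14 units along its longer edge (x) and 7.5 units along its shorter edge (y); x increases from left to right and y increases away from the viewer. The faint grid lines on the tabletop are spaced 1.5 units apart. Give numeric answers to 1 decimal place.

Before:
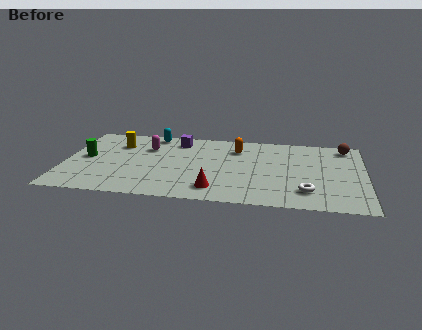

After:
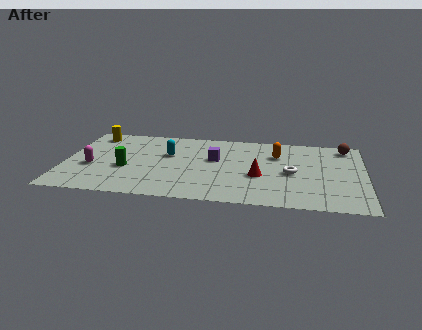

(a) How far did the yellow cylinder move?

1.5

From (2.4, 5.5) to (1.2, 6.4), the yellow cylinder covered √(1.2² + 0.9²) ≈ 1.5 units.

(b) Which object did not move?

the brown sphere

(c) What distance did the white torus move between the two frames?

1.9

From (11.3, 1.7) to (10.6, 3.5), the white torus covered √(0.7² + 1.8²) ≈ 1.9 units.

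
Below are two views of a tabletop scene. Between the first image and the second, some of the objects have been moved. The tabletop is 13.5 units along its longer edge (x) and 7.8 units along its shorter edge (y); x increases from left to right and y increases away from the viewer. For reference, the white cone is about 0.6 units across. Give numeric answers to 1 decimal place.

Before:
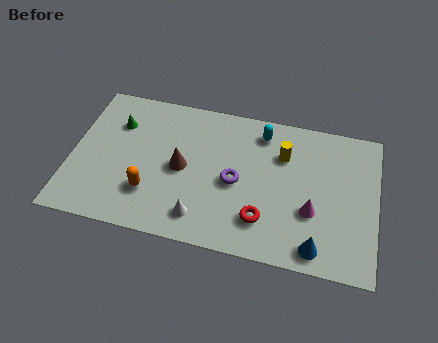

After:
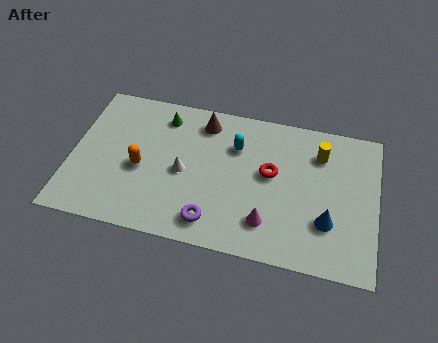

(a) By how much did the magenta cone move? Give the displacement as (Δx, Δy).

(-1.9, -1.0)

The magenta cone started near (10.7, 2.8) and ended near (8.8, 1.8).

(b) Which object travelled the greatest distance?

the brown cone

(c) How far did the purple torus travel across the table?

2.5

The purple torus was near (7.3, 3.6) before and (6.4, 1.3) after, so it travelled √(0.9² + 2.3²) ≈ 2.5 units.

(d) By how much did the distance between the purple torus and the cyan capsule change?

+1.2

Before: roughly 3.1 units apart; after: 4.3. That's 1.2 units further apart.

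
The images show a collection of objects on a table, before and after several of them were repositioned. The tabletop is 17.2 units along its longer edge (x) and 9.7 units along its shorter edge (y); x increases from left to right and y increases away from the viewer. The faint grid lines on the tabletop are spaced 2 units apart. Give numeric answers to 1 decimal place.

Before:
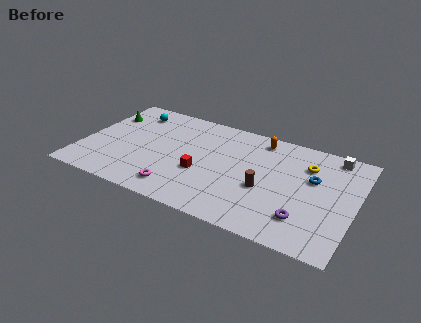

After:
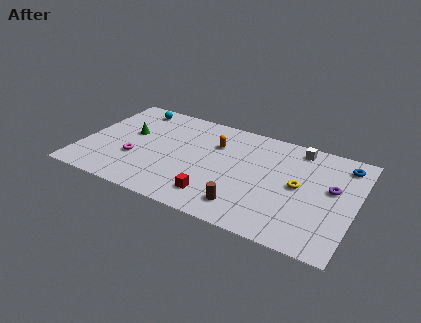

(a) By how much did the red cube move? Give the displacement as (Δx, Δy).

(1.1, -1.8)

The red cube was at about (7.7, 3.7) and moved to about (8.8, 1.9).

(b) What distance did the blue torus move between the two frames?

2.7

The blue torus moved from about (14.5, 6.0) to (16.2, 8.1), a distance of √(1.7² + 2.1²) ≈ 2.7.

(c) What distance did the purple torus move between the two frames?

3.6

The purple torus moved from about (14.3, 2.3) to (15.7, 5.6), a distance of √(1.4² + 3.3²) ≈ 3.6.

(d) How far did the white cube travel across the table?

2.2

The white cube moved from about (15.5, 8.6) to (13.3, 8.5), a distance of √(2.2² + 0.1²) ≈ 2.2.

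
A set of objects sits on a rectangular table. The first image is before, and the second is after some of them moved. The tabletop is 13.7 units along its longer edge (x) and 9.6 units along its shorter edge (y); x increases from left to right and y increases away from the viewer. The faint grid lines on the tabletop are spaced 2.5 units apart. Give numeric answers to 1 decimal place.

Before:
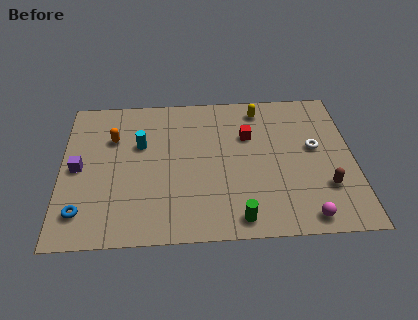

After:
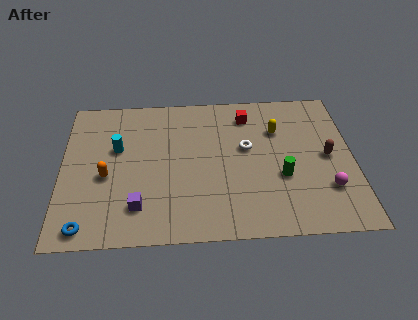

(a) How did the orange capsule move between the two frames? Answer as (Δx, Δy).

(-0.3, -2.5)

The orange capsule started near (2.4, 6.6) and ended near (2.1, 4.1).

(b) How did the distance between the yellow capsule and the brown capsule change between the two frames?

-3.1

They were about 6.1 units apart before and 3.0 after — 3.1 units closer together.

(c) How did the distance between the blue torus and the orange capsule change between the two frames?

-1.7

The distance was about 4.9 in the first image and 3.2 in the second, so they moved 1.7 units closer together.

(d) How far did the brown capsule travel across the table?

2.0

The brown capsule moved from about (12.3, 2.8) to (12.5, 4.8), a distance of √(0.2² + 2.0²) ≈ 2.0.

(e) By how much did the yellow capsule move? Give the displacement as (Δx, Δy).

(0.8, -1.5)

The yellow capsule was at about (9.4, 8.2) and moved to about (10.2, 6.7).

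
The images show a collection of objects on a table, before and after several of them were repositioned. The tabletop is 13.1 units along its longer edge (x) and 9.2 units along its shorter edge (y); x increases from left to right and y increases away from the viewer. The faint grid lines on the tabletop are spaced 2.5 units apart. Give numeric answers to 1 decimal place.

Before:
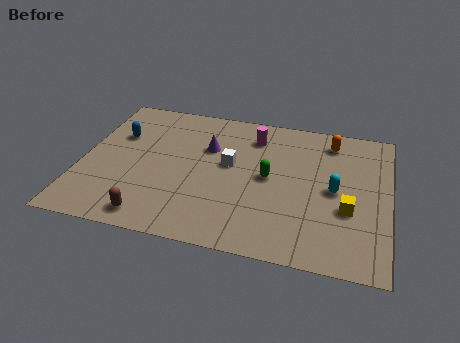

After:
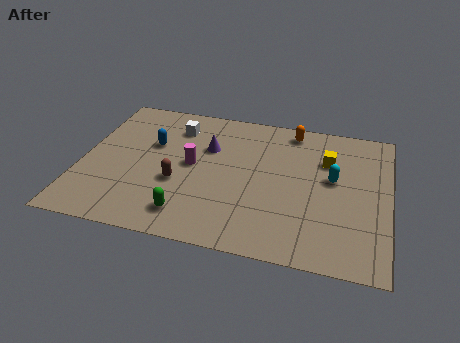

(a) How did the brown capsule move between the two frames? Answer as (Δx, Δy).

(0.9, 2.4)

The brown capsule started near (3.3, 1.1) and ended near (4.2, 3.5).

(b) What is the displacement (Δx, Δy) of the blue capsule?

(1.5, -0.3)

From the two frames, the blue capsule sits at roughly (1.4, 6.1) before and (2.9, 5.8) after.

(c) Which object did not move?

the purple cone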